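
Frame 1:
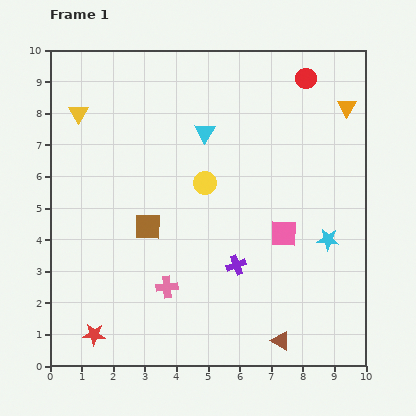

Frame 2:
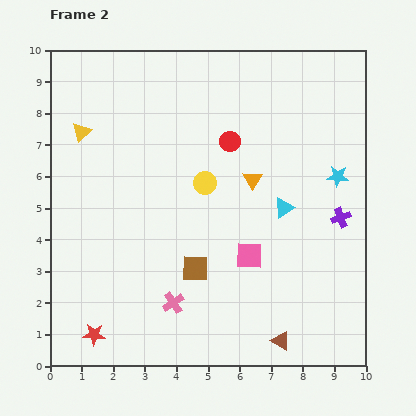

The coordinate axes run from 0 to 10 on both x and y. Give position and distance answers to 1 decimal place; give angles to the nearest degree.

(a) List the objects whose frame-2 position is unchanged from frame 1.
the brown triangle, the red star, the yellow circle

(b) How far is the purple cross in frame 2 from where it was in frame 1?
3.6

The purple cross moved from (5.9, 3.2) to (9.2, 4.7), a distance of √(3.3² + 1.5²) ≈ 3.6.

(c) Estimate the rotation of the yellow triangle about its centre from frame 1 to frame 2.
16° clockwise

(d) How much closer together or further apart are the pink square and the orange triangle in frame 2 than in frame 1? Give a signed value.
-2.1

Distance in frame 1: 4.5. Distance in frame 2: 2.4.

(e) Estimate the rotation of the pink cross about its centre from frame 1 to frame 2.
28° counter-clockwise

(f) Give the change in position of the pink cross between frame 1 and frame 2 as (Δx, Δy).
(0.2, -0.5)

The pink cross was at (3.7, 2.5) in frame 1 and (3.9, 2.0) in frame 2.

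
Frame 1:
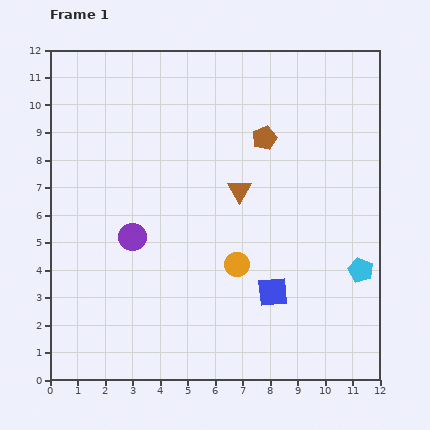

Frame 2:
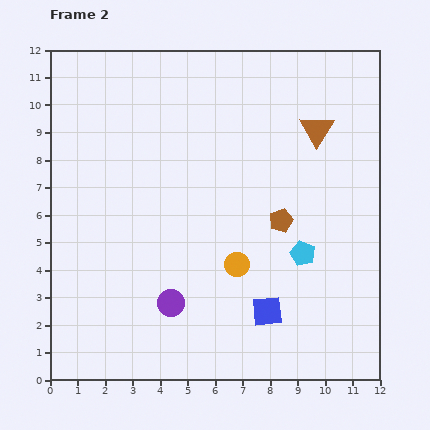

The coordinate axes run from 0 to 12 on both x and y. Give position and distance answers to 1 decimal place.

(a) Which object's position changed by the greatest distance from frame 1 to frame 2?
the brown triangle

(moved 3.6; next 3.1)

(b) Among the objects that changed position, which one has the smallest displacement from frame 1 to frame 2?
the blue square

(moved 0.7)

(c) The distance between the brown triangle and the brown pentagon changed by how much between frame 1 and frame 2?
+1.4

Distance in frame 1: 2.1. Distance in frame 2: 3.5.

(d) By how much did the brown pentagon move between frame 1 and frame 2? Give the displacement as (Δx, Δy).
(0.6, -3.0)

The brown pentagon was at (7.8, 8.8) in frame 1 and (8.4, 5.8) in frame 2.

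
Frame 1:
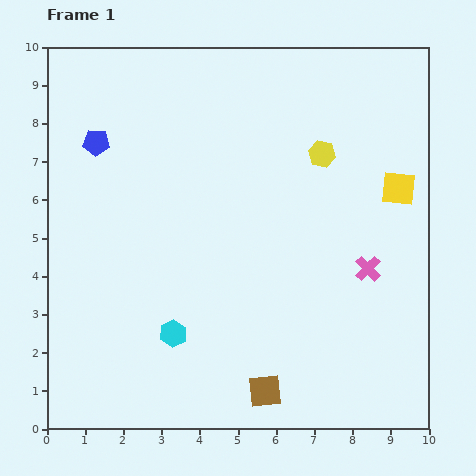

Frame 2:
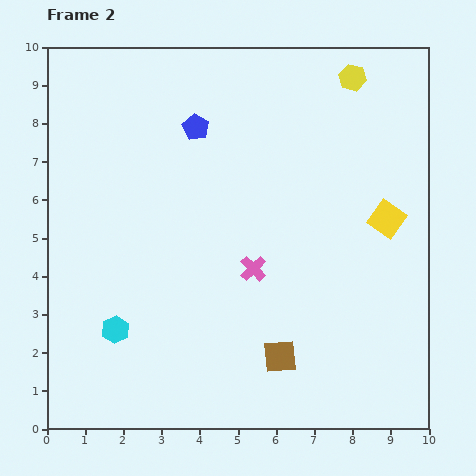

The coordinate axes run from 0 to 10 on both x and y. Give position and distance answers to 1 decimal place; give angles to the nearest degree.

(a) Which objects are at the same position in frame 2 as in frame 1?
none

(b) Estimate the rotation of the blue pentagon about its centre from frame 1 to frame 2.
26° clockwise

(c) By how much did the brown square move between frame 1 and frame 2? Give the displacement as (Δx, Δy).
(0.4, 0.9)

The brown square was at (5.7, 1.0) in frame 1 and (6.1, 1.9) in frame 2.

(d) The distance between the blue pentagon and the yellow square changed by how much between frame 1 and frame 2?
-2.5

Distance in frame 1: 8.0. Distance in frame 2: 5.5.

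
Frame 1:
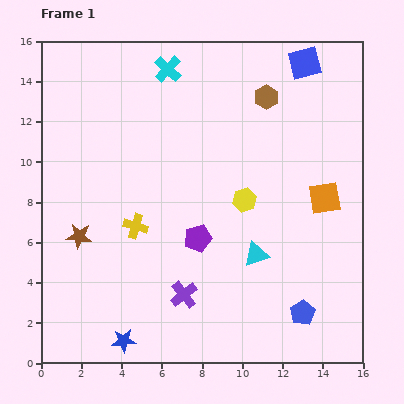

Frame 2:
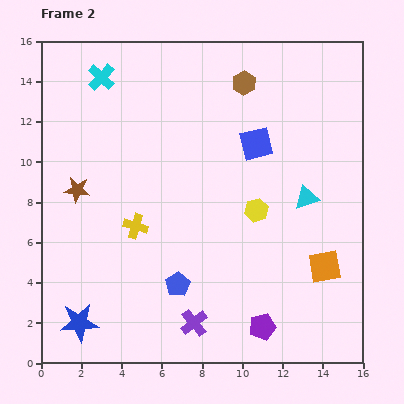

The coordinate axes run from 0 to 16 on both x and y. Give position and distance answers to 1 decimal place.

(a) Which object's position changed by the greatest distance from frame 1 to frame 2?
the blue pentagon

(moved 6.4; next 5.4)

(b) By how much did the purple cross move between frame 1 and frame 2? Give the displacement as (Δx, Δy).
(0.5, -1.4)

The purple cross was at (7.1, 3.4) in frame 1 and (7.6, 2.0) in frame 2.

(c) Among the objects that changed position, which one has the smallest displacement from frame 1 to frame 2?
the yellow hexagon

(moved 0.8)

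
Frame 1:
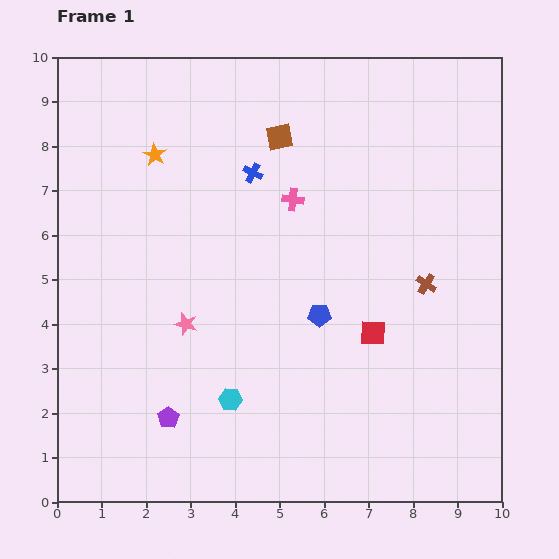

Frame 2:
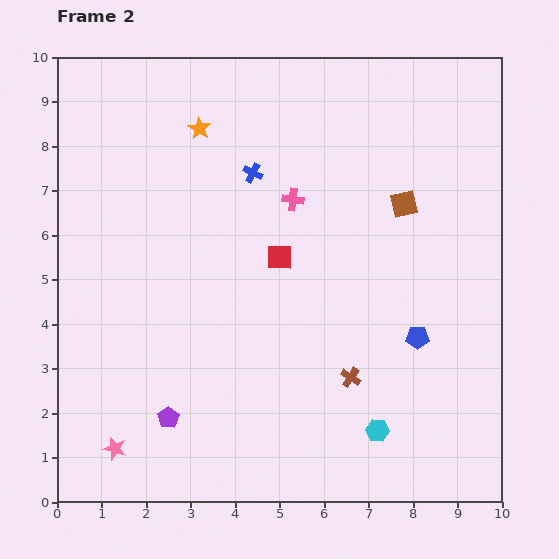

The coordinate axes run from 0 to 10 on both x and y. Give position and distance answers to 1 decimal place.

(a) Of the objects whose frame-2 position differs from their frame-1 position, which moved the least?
the orange star

(moved 1.2)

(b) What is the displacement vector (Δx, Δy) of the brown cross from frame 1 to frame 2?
(-1.7, -2.1)

The brown cross was at (8.3, 4.9) in frame 1 and (6.6, 2.8) in frame 2.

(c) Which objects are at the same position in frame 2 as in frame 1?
the blue cross, the purple pentagon, the pink cross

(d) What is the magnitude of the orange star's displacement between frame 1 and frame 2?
1.2

The orange star moved from (2.2, 7.8) to (3.2, 8.4), a distance of √(1.0² + 0.6²) ≈ 1.2.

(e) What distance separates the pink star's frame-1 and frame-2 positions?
3.2

The pink star moved from (2.9, 4.0) to (1.3, 1.2), a distance of √(1.6² + 2.8²) ≈ 3.2.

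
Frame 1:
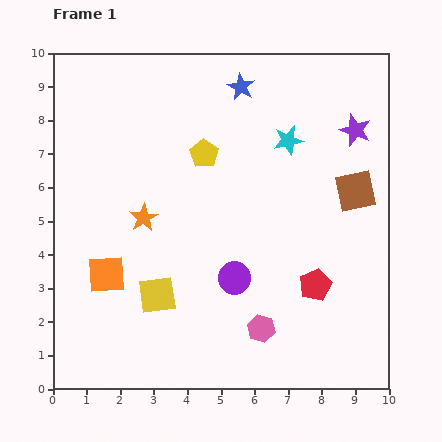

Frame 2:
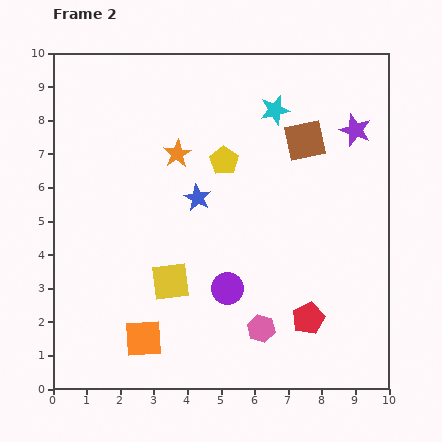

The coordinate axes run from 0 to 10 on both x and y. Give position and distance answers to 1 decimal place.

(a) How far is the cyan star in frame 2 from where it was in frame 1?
1.0

The cyan star moved from (7.0, 7.4) to (6.6, 8.3), a distance of √(0.4² + 0.9²) ≈ 1.0.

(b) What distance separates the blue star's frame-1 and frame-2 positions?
3.5

The blue star moved from (5.6, 9.0) to (4.3, 5.7), a distance of √(1.3² + 3.3²) ≈ 3.5.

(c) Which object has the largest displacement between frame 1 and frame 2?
the blue star

(moved 3.5; next 2.2)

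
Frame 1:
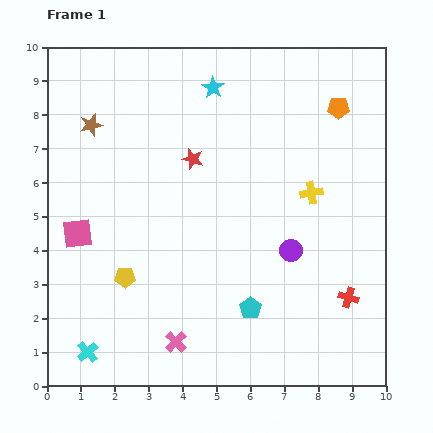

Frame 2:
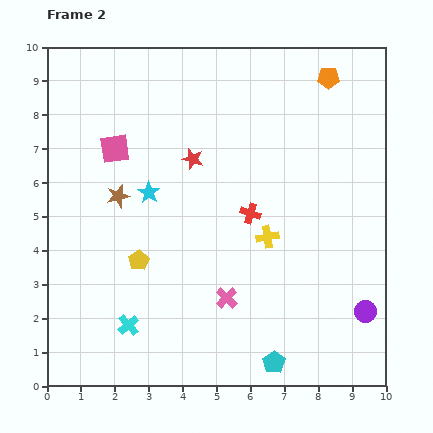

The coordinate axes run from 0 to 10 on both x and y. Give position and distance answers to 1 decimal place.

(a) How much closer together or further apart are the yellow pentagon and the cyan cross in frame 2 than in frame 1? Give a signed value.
-0.6

Distance in frame 1: 2.5. Distance in frame 2: 1.9.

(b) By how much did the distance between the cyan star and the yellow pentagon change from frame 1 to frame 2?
-4.2

Distance in frame 1: 6.2. Distance in frame 2: 2.0.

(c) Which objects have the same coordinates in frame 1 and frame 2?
the red star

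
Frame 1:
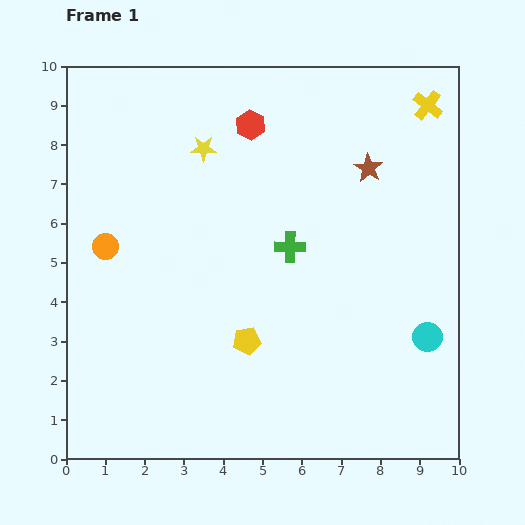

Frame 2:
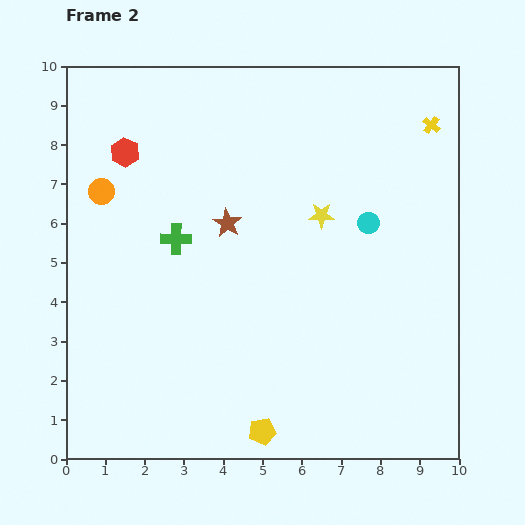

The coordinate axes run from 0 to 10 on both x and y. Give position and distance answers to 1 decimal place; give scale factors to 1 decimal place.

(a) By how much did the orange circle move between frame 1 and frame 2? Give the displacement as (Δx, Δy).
(-0.1, 1.4)

The orange circle was at (1.0, 5.4) in frame 1 and (0.9, 6.8) in frame 2.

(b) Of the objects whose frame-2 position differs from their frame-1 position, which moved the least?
the yellow cross

(moved 0.5)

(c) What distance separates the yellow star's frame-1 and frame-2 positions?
3.4

The yellow star moved from (3.5, 7.9) to (6.5, 6.2), a distance of √(3.0² + 1.7²) ≈ 3.4.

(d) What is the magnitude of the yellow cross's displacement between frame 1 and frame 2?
0.5

The yellow cross moved from (9.2, 9.0) to (9.3, 8.5), a distance of √(0.1² + 0.5²) ≈ 0.5.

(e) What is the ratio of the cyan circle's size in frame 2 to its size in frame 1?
0.7×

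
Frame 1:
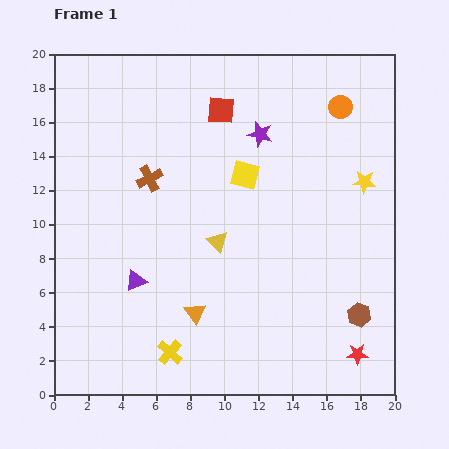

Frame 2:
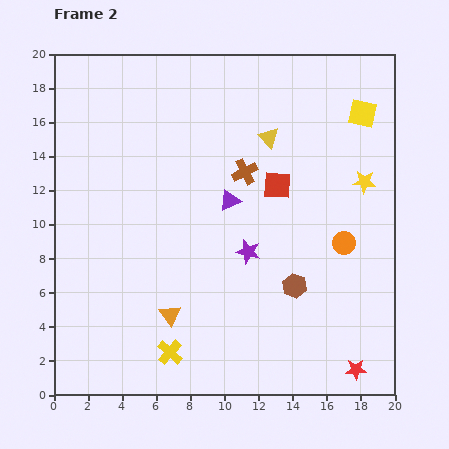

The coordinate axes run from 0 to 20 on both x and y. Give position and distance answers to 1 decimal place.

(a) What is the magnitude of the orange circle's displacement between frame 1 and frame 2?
8.0

The orange circle moved from (16.8, 16.9) to (17.0, 8.9), a distance of √(0.2² + 8.0²) ≈ 8.0.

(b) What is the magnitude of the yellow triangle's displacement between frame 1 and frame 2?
6.8

The yellow triangle moved from (9.6, 9.0) to (12.6, 15.1), a distance of √(3.0² + 6.1²) ≈ 6.8.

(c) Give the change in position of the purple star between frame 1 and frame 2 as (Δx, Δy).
(-0.7, -6.9)

The purple star was at (12.1, 15.3) in frame 1 and (11.4, 8.4) in frame 2.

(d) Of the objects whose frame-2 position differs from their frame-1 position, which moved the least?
the red star

(moved 0.9)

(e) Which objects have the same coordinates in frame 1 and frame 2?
the yellow star, the yellow cross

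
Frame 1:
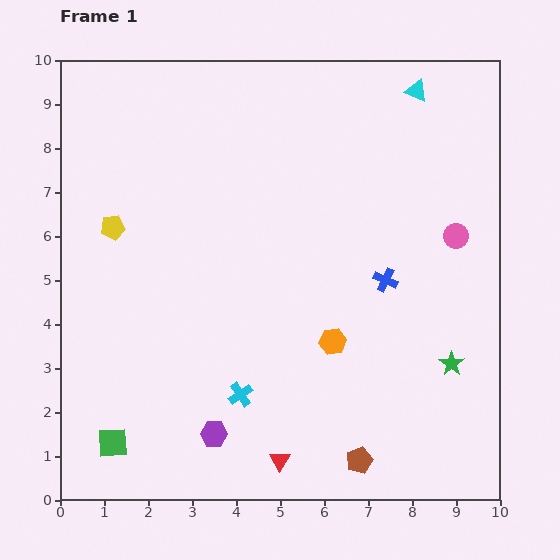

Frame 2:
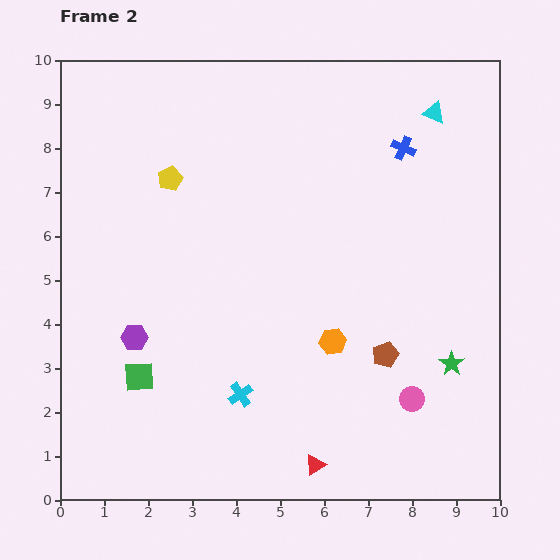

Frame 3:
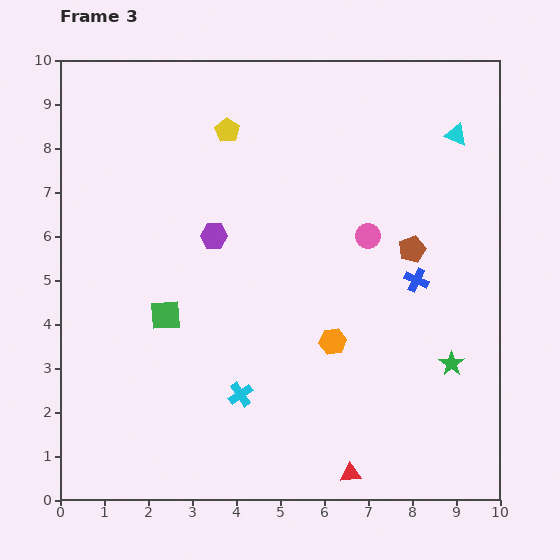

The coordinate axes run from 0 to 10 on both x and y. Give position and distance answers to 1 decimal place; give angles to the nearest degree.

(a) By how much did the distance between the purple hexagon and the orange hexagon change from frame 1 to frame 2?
+1.1

Distance in frame 1: 3.4. Distance in frame 2: 4.5.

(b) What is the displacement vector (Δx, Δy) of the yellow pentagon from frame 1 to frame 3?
(2.6, 2.2)

The yellow pentagon was at (1.2, 6.2) in frame 1 and (3.8, 8.4) in frame 3.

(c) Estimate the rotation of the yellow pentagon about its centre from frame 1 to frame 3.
31° counter-clockwise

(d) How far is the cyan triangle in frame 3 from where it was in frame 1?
1.3

The cyan triangle moved from (8.1, 9.3) to (9.0, 8.3), a distance of √(0.9² + 1.0²) ≈ 1.3.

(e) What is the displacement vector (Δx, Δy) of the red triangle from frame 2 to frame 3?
(0.8, -0.2)

The red triangle was at (5.8, 0.8) in frame 2 and (6.6, 0.6) in frame 3.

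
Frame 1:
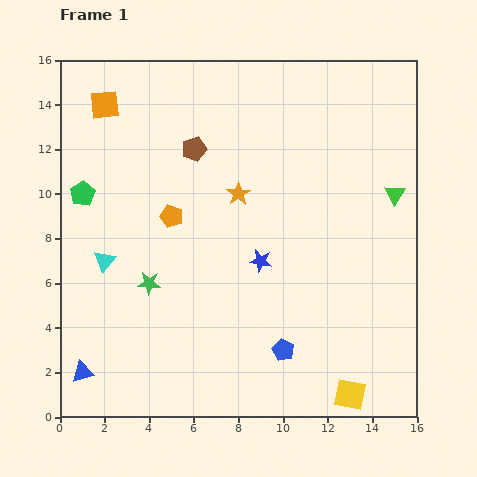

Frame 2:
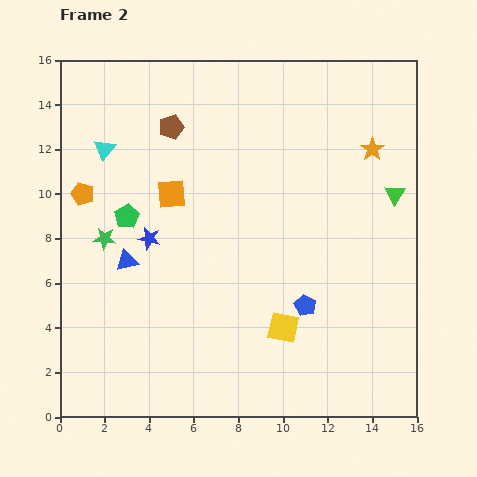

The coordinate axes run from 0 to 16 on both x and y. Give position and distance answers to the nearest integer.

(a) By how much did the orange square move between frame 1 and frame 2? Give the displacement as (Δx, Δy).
(3, -4)

The orange square was at (2, 14) in frame 1 and (5, 10) in frame 2.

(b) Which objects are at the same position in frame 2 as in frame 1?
the green triangle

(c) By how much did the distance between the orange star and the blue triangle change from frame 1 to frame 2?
+1

Distance in frame 1: 11. Distance in frame 2: 12.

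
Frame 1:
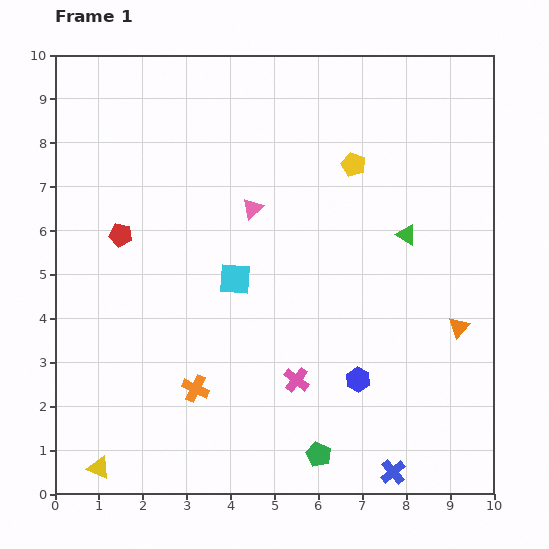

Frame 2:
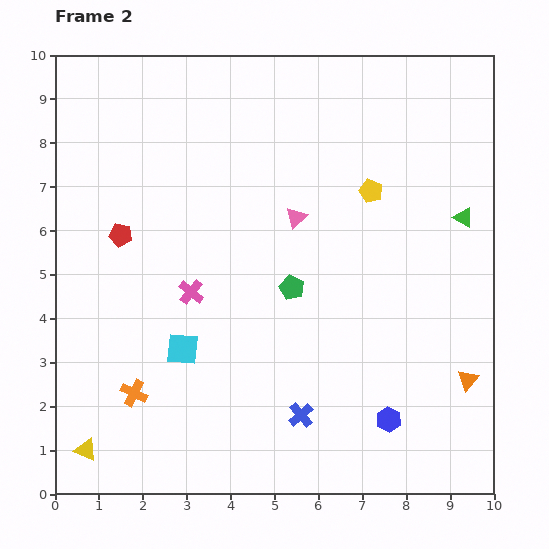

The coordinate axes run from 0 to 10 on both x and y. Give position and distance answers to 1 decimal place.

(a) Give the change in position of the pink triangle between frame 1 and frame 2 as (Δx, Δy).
(1.0, -0.2)

The pink triangle was at (4.5, 6.5) in frame 1 and (5.5, 6.3) in frame 2.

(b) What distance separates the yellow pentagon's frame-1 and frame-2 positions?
0.7

The yellow pentagon moved from (6.8, 7.5) to (7.2, 6.9), a distance of √(0.4² + 0.6²) ≈ 0.7.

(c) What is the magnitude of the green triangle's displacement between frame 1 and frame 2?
1.4

The green triangle moved from (8.0, 5.9) to (9.3, 6.3), a distance of √(1.3² + 0.4²) ≈ 1.4.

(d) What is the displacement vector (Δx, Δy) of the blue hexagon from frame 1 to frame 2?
(0.7, -0.9)

The blue hexagon was at (6.9, 2.6) in frame 1 and (7.6, 1.7) in frame 2.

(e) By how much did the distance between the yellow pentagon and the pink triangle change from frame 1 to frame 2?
-0.7

Distance in frame 1: 2.5. Distance in frame 2: 1.8.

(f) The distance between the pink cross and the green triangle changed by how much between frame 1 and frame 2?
+2.3

Distance in frame 1: 4.1. Distance in frame 2: 6.4.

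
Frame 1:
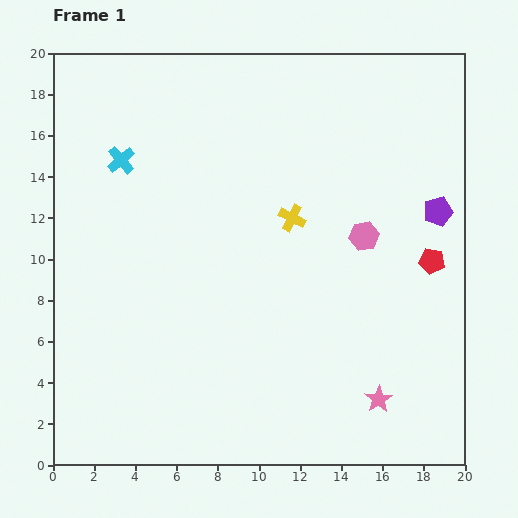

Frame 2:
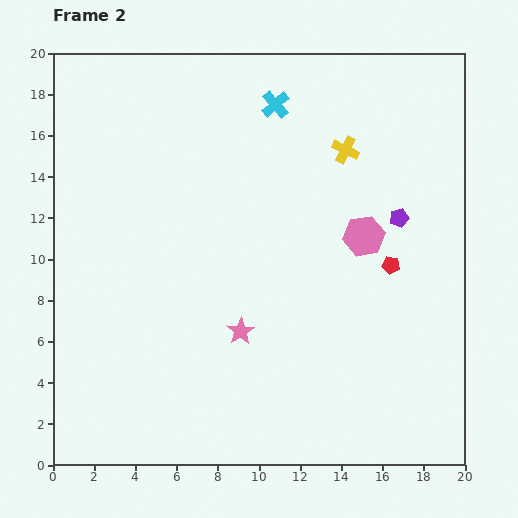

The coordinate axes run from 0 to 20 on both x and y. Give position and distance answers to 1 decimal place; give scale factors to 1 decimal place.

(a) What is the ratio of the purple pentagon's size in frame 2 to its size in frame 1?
0.7×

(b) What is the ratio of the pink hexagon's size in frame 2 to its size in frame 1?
1.4×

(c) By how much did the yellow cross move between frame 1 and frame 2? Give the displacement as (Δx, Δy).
(2.6, 3.3)

The yellow cross was at (11.6, 12.0) in frame 1 and (14.2, 15.3) in frame 2.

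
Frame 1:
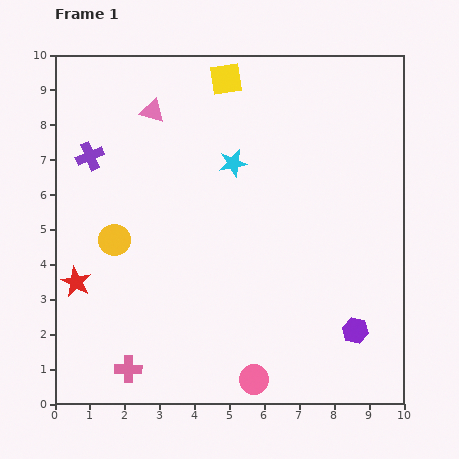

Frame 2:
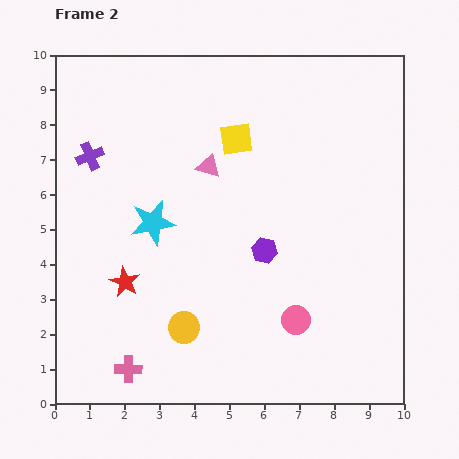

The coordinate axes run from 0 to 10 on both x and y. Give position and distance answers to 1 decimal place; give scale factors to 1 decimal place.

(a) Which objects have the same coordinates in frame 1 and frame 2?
the pink cross, the purple cross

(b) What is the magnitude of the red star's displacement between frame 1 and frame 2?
1.4

The red star moved from (0.6, 3.5) to (2.0, 3.5), a distance of √(1.4² + 0.0²) ≈ 1.4.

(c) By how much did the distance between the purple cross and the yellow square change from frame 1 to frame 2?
-0.3

Distance in frame 1: 4.5. Distance in frame 2: 4.2.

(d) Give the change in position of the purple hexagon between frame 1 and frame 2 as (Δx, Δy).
(-2.6, 2.3)

The purple hexagon was at (8.6, 2.1) in frame 1 and (6.0, 4.4) in frame 2.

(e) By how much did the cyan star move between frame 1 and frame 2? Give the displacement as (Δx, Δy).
(-2.3, -1.7)

The cyan star was at (5.1, 6.9) in frame 1 and (2.8, 5.2) in frame 2.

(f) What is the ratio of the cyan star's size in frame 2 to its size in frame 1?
1.6×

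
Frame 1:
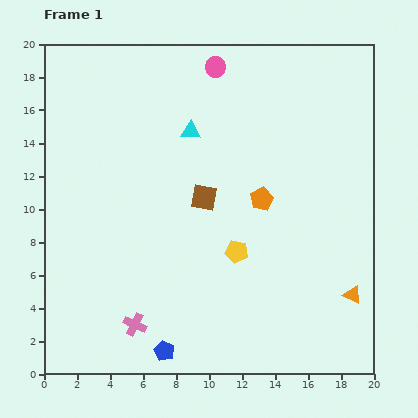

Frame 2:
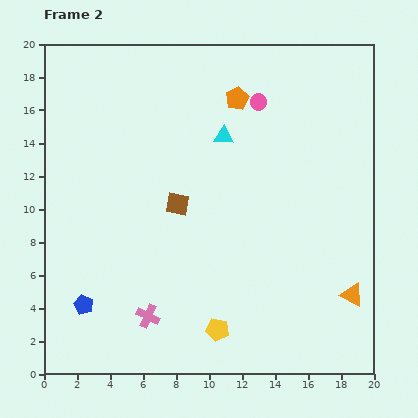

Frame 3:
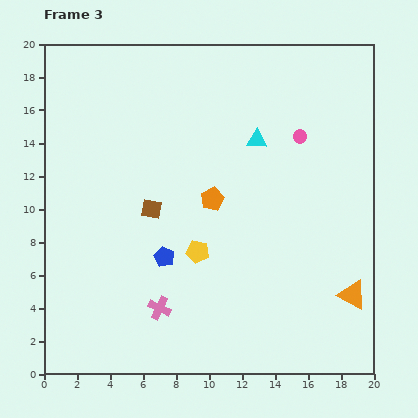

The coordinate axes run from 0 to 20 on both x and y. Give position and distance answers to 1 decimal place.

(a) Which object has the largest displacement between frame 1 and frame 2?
the orange pentagon

(moved 6.3; next 5.6)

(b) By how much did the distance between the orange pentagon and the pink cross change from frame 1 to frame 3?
-3.5

Distance in frame 1: 10.8. Distance in frame 3: 7.3.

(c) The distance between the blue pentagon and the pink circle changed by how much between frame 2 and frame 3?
-5.2

Distance in frame 2: 16.2. Distance in frame 3: 11.0.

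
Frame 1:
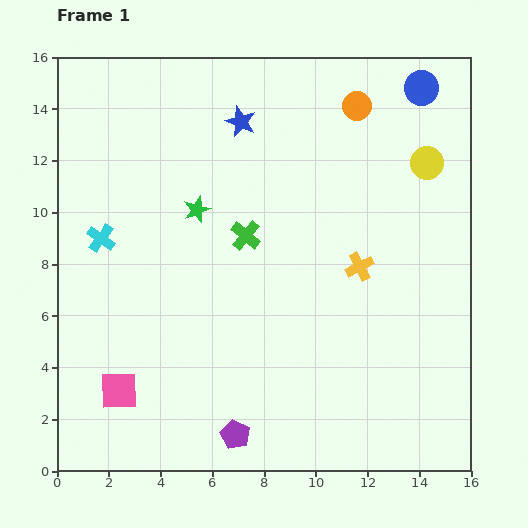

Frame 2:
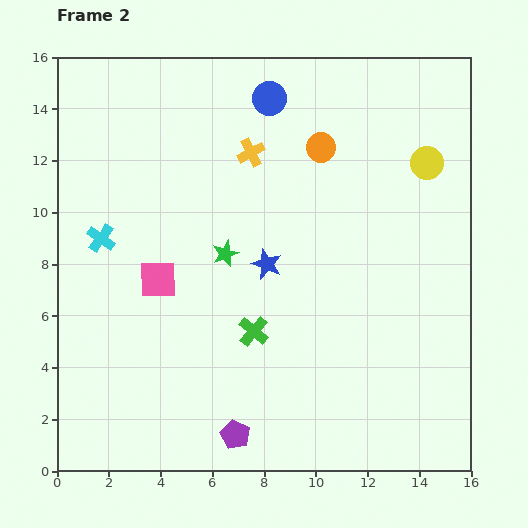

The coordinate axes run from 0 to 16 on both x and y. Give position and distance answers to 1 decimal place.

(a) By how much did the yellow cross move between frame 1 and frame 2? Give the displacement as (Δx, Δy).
(-4.2, 4.4)

The yellow cross was at (11.7, 7.9) in frame 1 and (7.5, 12.3) in frame 2.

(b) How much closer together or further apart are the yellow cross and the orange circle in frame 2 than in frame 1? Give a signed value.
-3.5

Distance in frame 1: 6.2. Distance in frame 2: 2.7.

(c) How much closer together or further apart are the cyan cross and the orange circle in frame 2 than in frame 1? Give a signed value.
-1.9

Distance in frame 1: 11.1. Distance in frame 2: 9.2.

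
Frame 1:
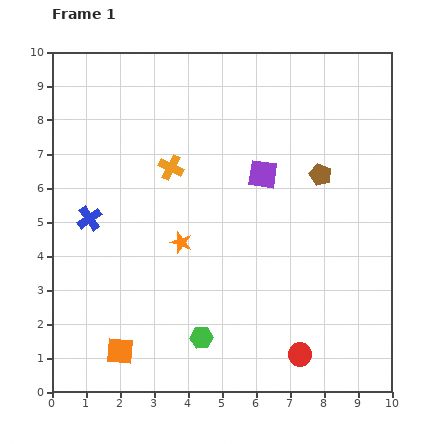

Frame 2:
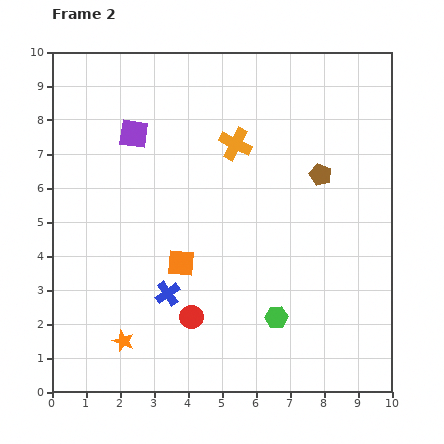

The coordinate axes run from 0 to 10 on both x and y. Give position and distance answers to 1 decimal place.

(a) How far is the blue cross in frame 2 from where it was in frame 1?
3.2

The blue cross moved from (1.1, 5.1) to (3.4, 2.9), a distance of √(2.3² + 2.2²) ≈ 3.2.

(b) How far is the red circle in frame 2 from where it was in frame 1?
3.4

The red circle moved from (7.3, 1.1) to (4.1, 2.2), a distance of √(3.2² + 1.1²) ≈ 3.4.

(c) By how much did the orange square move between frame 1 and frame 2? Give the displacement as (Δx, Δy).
(1.8, 2.6)

The orange square was at (2.0, 1.2) in frame 1 and (3.8, 3.8) in frame 2.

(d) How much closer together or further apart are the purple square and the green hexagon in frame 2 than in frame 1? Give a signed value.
+1.7

Distance in frame 1: 5.1. Distance in frame 2: 6.8.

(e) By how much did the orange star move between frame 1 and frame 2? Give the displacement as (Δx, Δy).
(-1.7, -2.9)

The orange star was at (3.8, 4.4) in frame 1 and (2.1, 1.5) in frame 2.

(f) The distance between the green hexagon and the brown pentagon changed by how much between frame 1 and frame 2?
-1.5

Distance in frame 1: 5.9. Distance in frame 2: 4.4.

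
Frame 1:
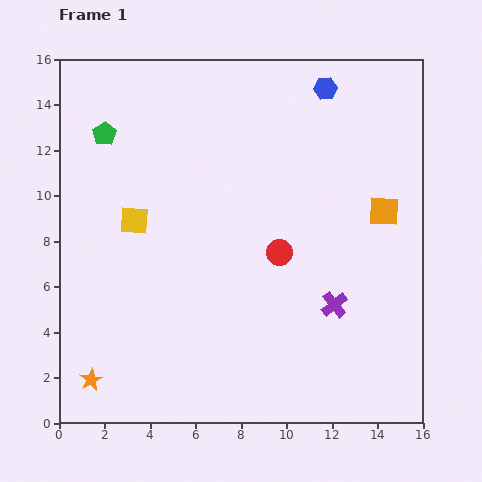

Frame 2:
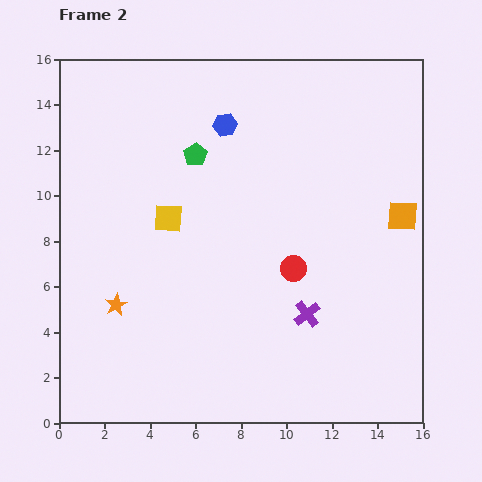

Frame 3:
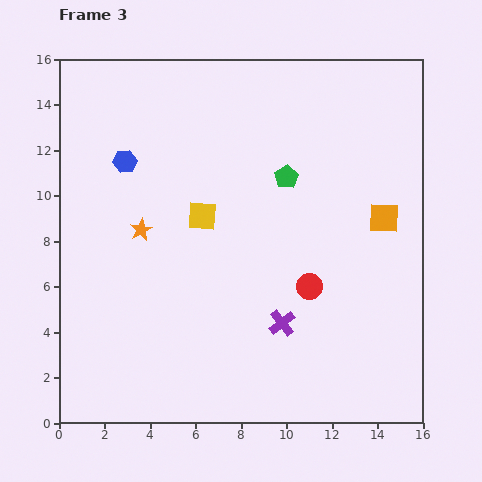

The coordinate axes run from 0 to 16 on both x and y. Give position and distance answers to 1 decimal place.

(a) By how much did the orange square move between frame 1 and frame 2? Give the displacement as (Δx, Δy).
(0.8, -0.2)

The orange square was at (14.3, 9.3) in frame 1 and (15.1, 9.1) in frame 2.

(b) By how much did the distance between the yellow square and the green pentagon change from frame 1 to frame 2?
-1.0

Distance in frame 1: 4.0. Distance in frame 2: 3.0.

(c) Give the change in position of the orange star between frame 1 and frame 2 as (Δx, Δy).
(1.1, 3.3)

The orange star was at (1.4, 1.9) in frame 1 and (2.5, 5.2) in frame 2.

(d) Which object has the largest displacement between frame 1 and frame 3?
the blue hexagon

(moved 9.4; next 8.2)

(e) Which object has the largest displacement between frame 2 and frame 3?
the blue hexagon

(moved 4.7; next 4.1)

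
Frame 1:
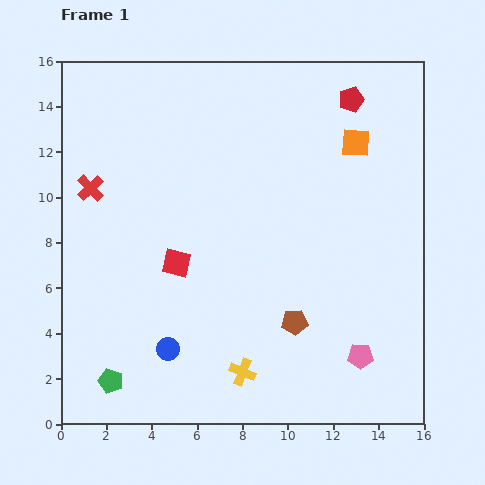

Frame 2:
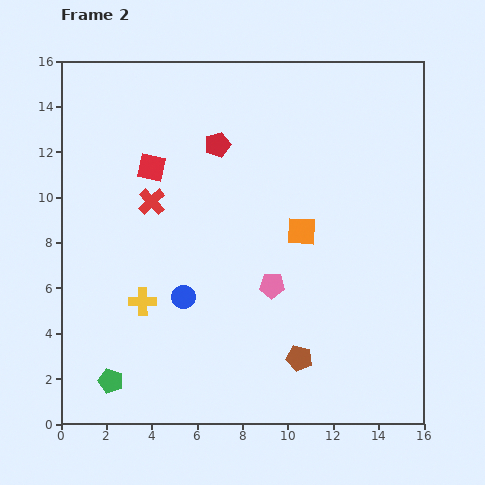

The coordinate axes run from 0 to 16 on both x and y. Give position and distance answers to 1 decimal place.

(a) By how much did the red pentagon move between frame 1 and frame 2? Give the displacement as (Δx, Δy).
(-5.9, -2.0)

The red pentagon was at (12.8, 14.3) in frame 1 and (6.9, 12.3) in frame 2.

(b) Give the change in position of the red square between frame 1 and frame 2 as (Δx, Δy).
(-1.1, 4.2)

The red square was at (5.1, 7.1) in frame 1 and (4.0, 11.3) in frame 2.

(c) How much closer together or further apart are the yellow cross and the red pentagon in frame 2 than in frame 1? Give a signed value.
-5.3

Distance in frame 1: 12.9. Distance in frame 2: 7.6.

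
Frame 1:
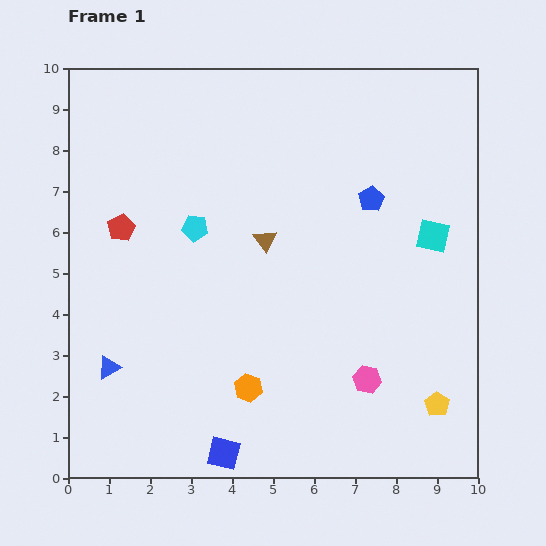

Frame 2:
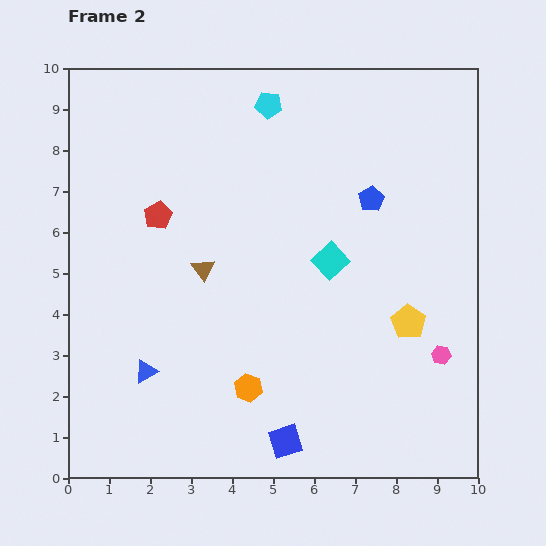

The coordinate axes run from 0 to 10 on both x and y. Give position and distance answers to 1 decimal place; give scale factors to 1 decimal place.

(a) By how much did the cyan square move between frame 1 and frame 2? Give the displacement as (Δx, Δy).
(-2.5, -0.6)

The cyan square was at (8.9, 5.9) in frame 1 and (6.4, 5.3) in frame 2.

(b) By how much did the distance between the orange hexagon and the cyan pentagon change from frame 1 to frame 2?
+2.8

Distance in frame 1: 4.1. Distance in frame 2: 6.9.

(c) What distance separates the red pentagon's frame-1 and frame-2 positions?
0.9

The red pentagon moved from (1.3, 6.1) to (2.2, 6.4), a distance of √(0.9² + 0.3²) ≈ 0.9.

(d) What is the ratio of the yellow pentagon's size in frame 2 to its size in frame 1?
1.4×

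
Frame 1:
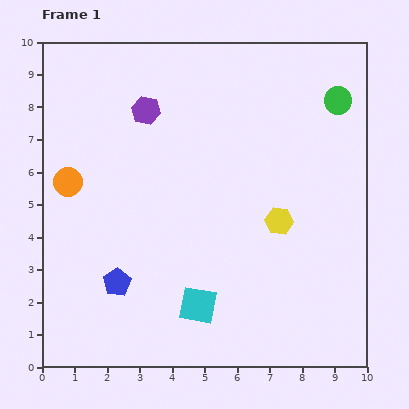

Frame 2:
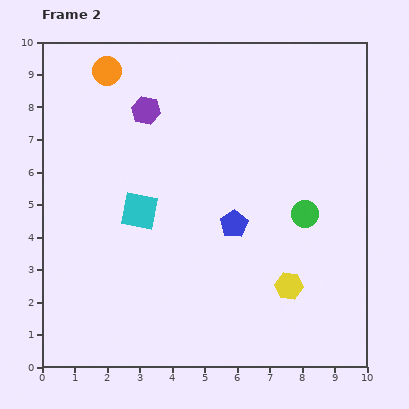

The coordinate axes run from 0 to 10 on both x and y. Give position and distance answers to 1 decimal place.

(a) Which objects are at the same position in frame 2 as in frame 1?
the purple hexagon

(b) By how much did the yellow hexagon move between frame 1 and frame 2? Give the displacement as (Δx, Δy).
(0.3, -2.0)

The yellow hexagon was at (7.3, 4.5) in frame 1 and (7.6, 2.5) in frame 2.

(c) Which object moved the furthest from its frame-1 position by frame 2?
the blue pentagon

(moved 4.0; next 3.6)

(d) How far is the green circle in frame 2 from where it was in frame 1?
3.6

The green circle moved from (9.1, 8.2) to (8.1, 4.7), a distance of √(1.0² + 3.5²) ≈ 3.6.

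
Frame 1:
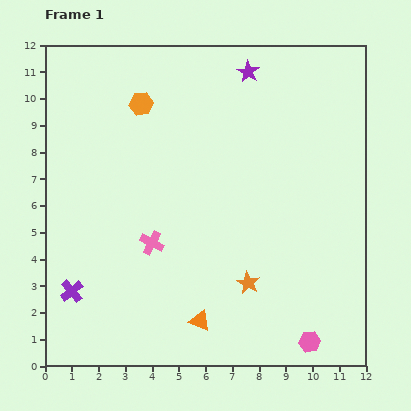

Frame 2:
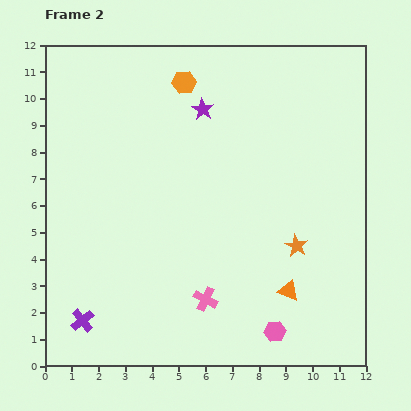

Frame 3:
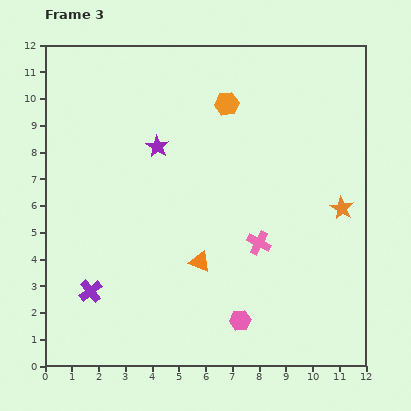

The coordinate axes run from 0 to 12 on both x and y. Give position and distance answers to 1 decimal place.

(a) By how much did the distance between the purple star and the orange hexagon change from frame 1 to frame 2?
-3.0

Distance in frame 1: 4.2. Distance in frame 2: 1.2.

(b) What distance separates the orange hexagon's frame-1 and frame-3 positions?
3.2

The orange hexagon moved from (3.6, 9.8) to (6.8, 9.8), a distance of √(3.2² + 0.0²) ≈ 3.2.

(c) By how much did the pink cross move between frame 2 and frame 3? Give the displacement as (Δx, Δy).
(2.0, 2.1)

The pink cross was at (6.0, 2.5) in frame 2 and (8.0, 4.6) in frame 3.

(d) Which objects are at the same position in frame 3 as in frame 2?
none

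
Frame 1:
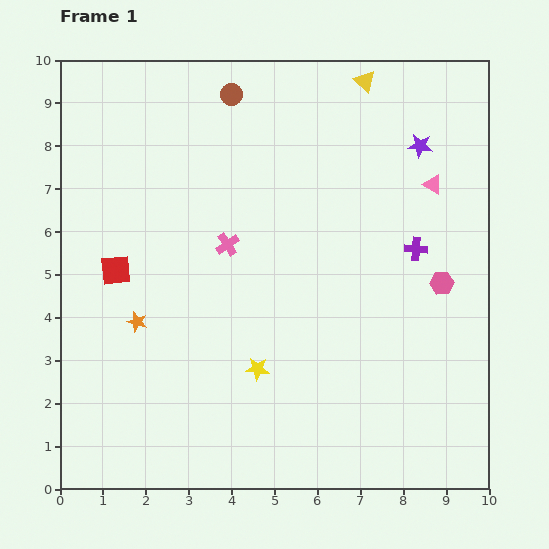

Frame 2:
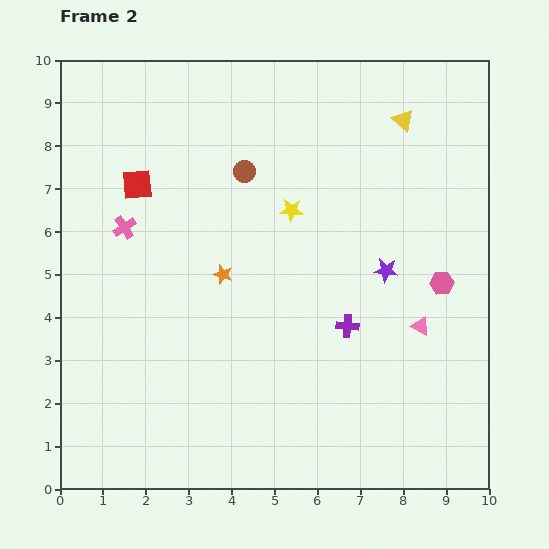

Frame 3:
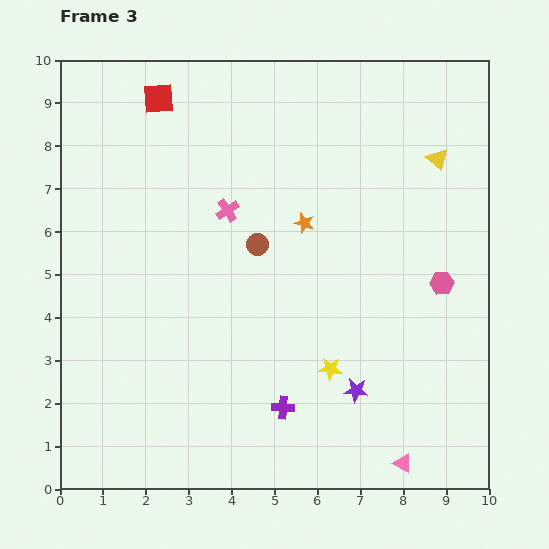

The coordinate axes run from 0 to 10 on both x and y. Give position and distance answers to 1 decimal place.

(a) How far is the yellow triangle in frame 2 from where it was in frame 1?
1.3

The yellow triangle moved from (7.1, 9.5) to (8.0, 8.6), a distance of √(0.9² + 0.9²) ≈ 1.3.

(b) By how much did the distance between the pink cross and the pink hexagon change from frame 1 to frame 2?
+2.4

Distance in frame 1: 5.1. Distance in frame 2: 7.5.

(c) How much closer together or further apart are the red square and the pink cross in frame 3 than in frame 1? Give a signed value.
+0.4

Distance in frame 1: 2.7. Distance in frame 3: 3.1.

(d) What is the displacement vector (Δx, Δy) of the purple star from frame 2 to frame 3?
(-0.7, -2.8)

The purple star was at (7.6, 5.1) in frame 2 and (6.9, 2.3) in frame 3.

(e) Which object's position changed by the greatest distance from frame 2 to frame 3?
the yellow star

(moved 3.8; next 3.2)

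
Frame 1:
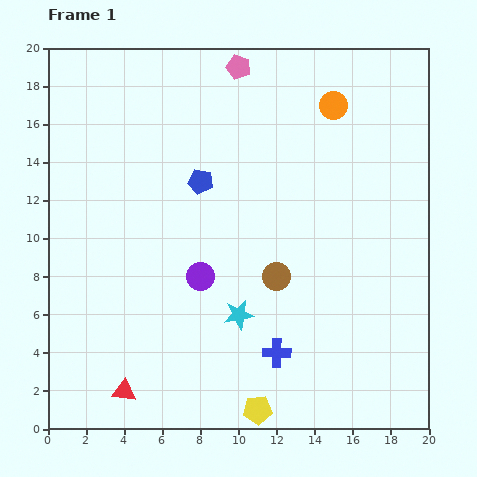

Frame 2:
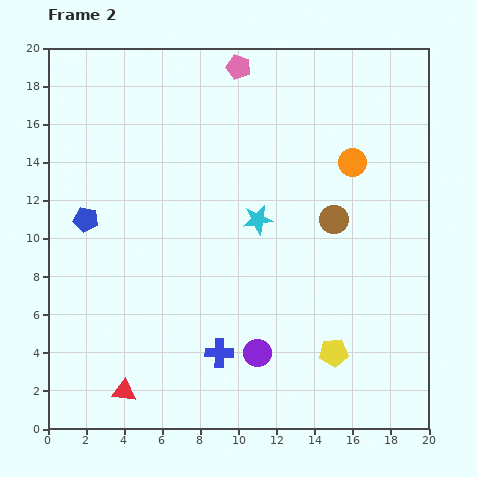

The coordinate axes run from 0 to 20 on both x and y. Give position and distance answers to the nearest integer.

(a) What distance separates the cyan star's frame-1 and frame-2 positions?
5

The cyan star moved from (10, 6) to (11, 11), a distance of √(1² + 5²) ≈ 5.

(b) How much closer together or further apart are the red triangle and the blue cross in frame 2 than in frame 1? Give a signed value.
-3

Distance in frame 1: 8. Distance in frame 2: 5.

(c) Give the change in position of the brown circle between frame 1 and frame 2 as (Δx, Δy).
(3, 3)

The brown circle was at (12, 8) in frame 1 and (15, 11) in frame 2.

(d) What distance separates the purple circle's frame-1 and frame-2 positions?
5

The purple circle moved from (8, 8) to (11, 4), a distance of √(3² + 4²) ≈ 5.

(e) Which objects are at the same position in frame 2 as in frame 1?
the pink pentagon, the red triangle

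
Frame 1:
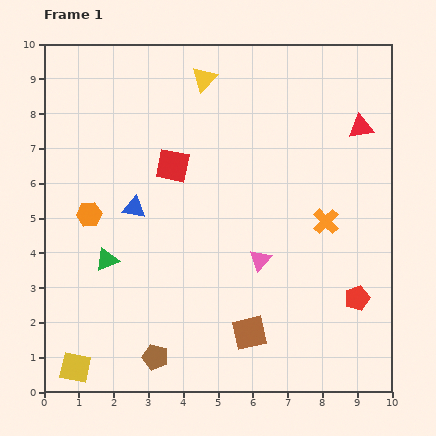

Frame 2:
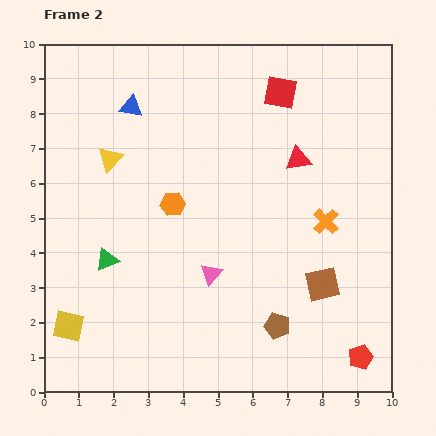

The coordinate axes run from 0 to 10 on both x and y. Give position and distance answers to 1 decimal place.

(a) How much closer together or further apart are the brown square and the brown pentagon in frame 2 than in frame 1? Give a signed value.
-1.0

Distance in frame 1: 2.8. Distance in frame 2: 1.8.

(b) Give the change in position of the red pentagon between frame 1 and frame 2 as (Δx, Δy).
(0.1, -1.7)

The red pentagon was at (9.0, 2.7) in frame 1 and (9.1, 1.0) in frame 2.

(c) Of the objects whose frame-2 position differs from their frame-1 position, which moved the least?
the yellow square

(moved 1.2)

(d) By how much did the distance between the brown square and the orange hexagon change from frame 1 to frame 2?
-0.8

Distance in frame 1: 5.7. Distance in frame 2: 4.9.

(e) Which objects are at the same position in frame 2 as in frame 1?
the orange cross, the green triangle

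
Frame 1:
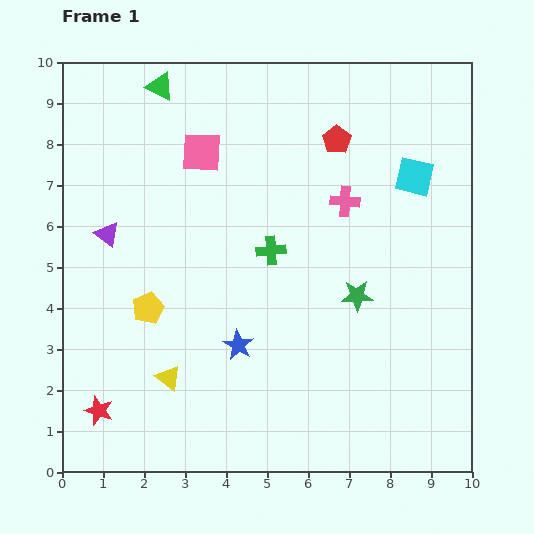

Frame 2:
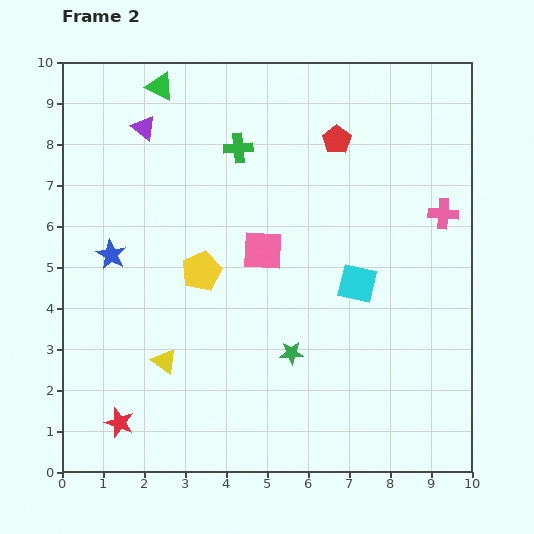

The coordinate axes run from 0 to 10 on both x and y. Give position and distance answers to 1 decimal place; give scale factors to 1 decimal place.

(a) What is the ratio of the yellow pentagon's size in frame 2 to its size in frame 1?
1.3×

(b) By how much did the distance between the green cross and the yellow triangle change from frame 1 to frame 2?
+1.5

Distance in frame 1: 4.0. Distance in frame 2: 5.5.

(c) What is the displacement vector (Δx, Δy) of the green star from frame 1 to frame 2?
(-1.6, -1.4)

The green star was at (7.2, 4.3) in frame 1 and (5.6, 2.9) in frame 2.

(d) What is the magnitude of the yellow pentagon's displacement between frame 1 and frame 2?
1.6

The yellow pentagon moved from (2.1, 4.0) to (3.4, 4.9), a distance of √(1.3² + 0.9²) ≈ 1.6.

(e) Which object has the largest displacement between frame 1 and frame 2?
the blue star

(moved 3.8; next 3.0)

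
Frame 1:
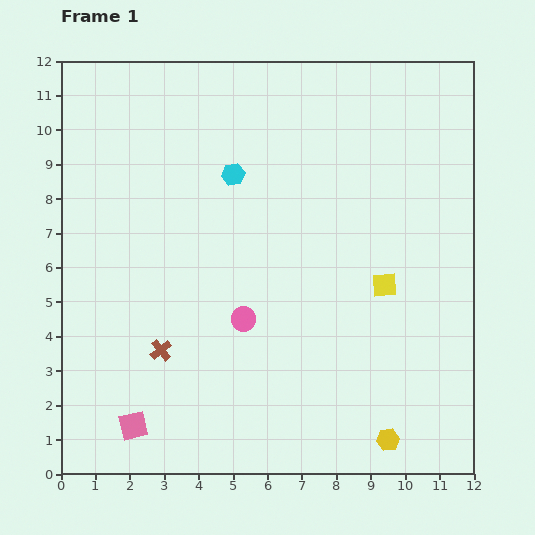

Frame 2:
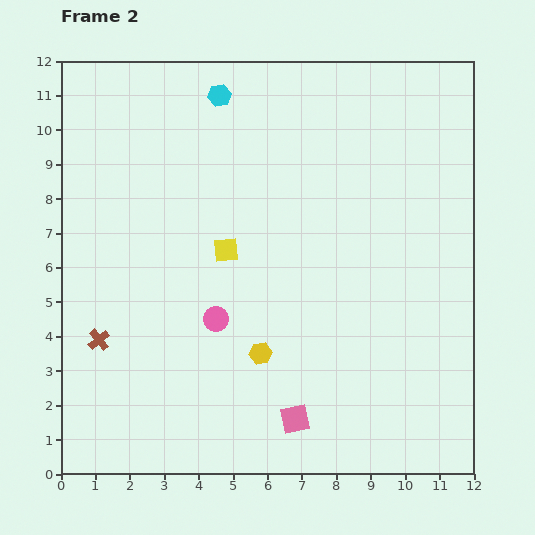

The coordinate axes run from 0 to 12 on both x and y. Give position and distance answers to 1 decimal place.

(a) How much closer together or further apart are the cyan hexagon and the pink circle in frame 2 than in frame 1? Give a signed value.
+2.3

Distance in frame 1: 4.2. Distance in frame 2: 6.5.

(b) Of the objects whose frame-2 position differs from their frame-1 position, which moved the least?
the pink circle

(moved 0.8)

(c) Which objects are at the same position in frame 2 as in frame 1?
none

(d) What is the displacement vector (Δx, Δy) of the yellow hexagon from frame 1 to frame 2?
(-3.7, 2.5)

The yellow hexagon was at (9.5, 1.0) in frame 1 and (5.8, 3.5) in frame 2.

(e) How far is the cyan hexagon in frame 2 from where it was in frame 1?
2.3

The cyan hexagon moved from (5.0, 8.7) to (4.6, 11.0), a distance of √(0.4² + 2.3²) ≈ 2.3.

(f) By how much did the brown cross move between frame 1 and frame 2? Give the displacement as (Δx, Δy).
(-1.8, 0.3)

The brown cross was at (2.9, 3.6) in frame 1 and (1.1, 3.9) in frame 2.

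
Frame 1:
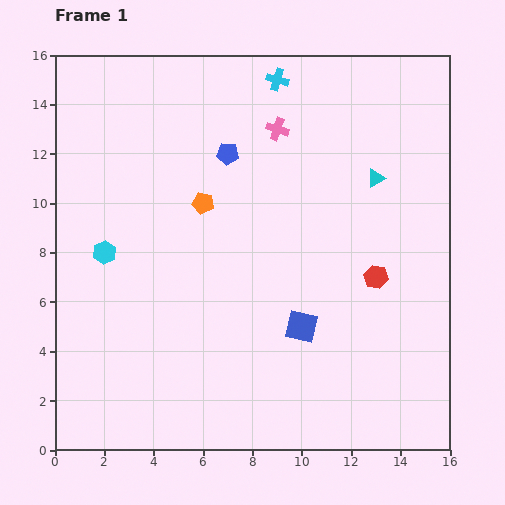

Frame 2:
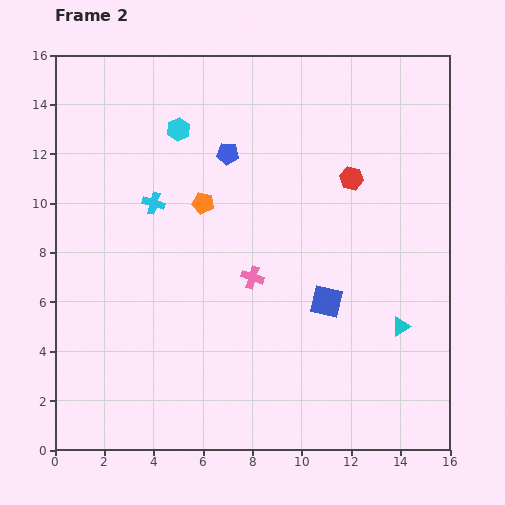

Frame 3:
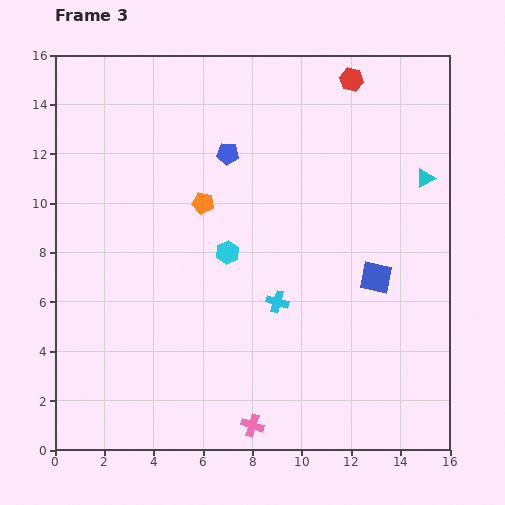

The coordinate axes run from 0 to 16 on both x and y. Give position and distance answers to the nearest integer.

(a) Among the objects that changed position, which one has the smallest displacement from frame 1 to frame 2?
the blue square

(moved 1)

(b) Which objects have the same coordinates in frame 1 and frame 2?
the blue pentagon, the orange pentagon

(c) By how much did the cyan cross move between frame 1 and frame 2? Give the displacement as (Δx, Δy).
(-5, -5)

The cyan cross was at (9, 15) in frame 1 and (4, 10) in frame 2.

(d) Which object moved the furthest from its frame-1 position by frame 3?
the pink cross

(moved 12; next 9)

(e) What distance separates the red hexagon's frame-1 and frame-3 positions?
8

The red hexagon moved from (13, 7) to (12, 15), a distance of √(1² + 8²) ≈ 8.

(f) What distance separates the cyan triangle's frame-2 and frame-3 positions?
6

The cyan triangle moved from (14, 5) to (15, 11), a distance of √(1² + 6²) ≈ 6.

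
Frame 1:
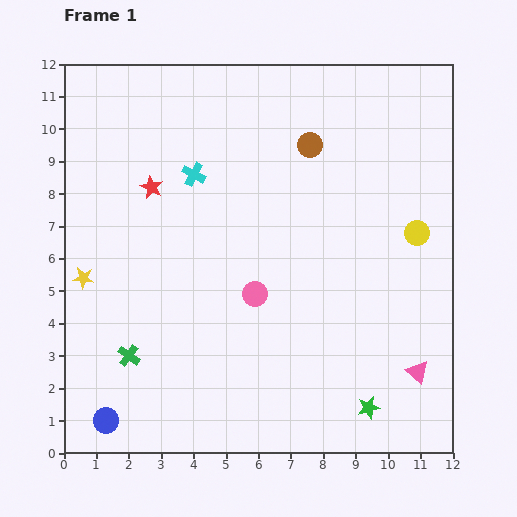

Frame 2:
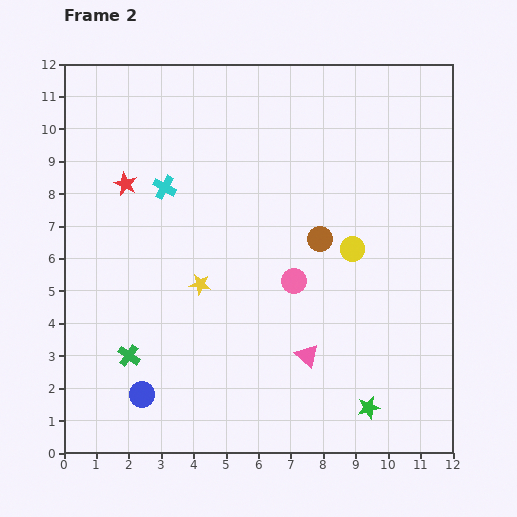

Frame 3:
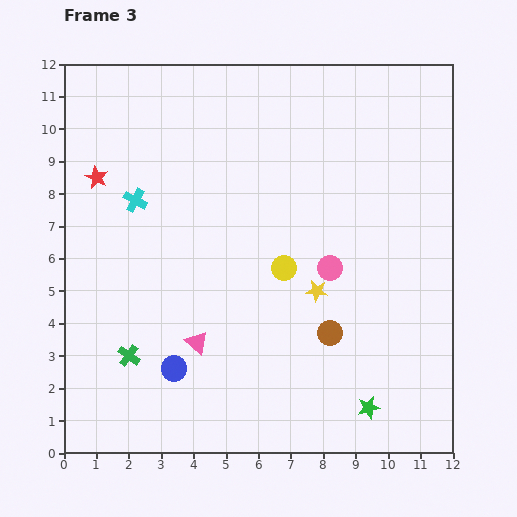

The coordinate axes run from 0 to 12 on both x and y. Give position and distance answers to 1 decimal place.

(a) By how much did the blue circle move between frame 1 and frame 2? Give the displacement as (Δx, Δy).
(1.1, 0.8)

The blue circle was at (1.3, 1.0) in frame 1 and (2.4, 1.8) in frame 2.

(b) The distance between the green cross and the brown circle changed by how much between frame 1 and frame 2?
-1.7

Distance in frame 1: 8.6. Distance in frame 2: 6.9.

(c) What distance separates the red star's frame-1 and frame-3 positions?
1.7

The red star moved from (2.7, 8.2) to (1.0, 8.5), a distance of √(1.7² + 0.3²) ≈ 1.7.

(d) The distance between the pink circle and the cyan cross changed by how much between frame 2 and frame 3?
+1.5

Distance in frame 2: 4.9. Distance in frame 3: 6.4.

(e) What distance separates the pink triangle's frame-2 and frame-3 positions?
3.4

The pink triangle moved from (7.5, 3.0) to (4.1, 3.4), a distance of √(3.4² + 0.4²) ≈ 3.4.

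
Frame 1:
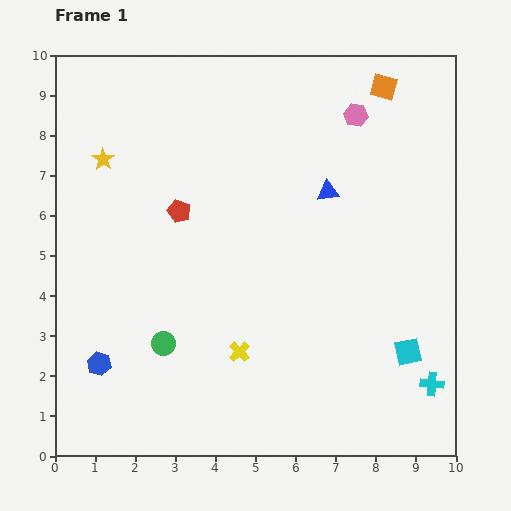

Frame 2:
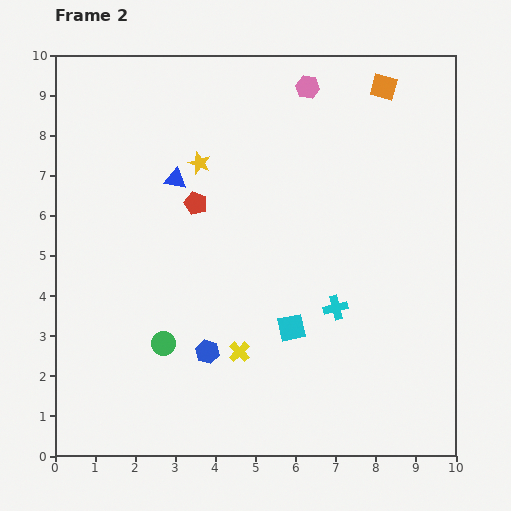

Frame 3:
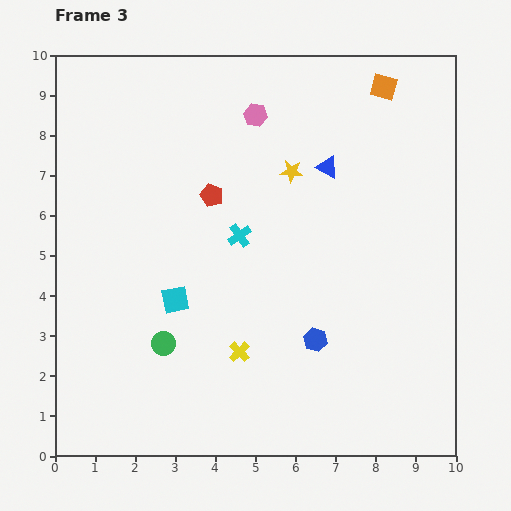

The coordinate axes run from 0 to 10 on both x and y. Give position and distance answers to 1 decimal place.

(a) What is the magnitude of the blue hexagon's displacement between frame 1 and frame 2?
2.7

The blue hexagon moved from (1.1, 2.3) to (3.8, 2.6), a distance of √(2.7² + 0.3²) ≈ 2.7.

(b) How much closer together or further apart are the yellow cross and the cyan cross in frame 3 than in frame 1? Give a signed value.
-2.0

Distance in frame 1: 4.9. Distance in frame 3: 2.9.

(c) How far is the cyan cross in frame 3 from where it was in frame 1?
6.1

The cyan cross moved from (9.4, 1.8) to (4.6, 5.5), a distance of √(4.8² + 3.7²) ≈ 6.1.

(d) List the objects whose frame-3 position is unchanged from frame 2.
the orange square, the yellow cross, the green circle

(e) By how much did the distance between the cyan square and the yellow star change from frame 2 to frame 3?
-0.4

Distance in frame 2: 4.7. Distance in frame 3: 4.3.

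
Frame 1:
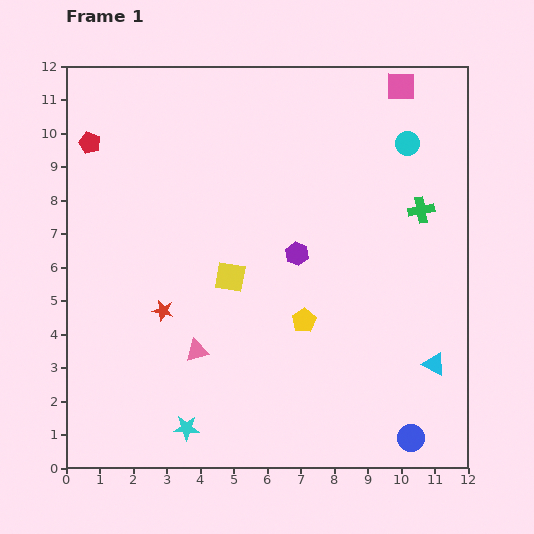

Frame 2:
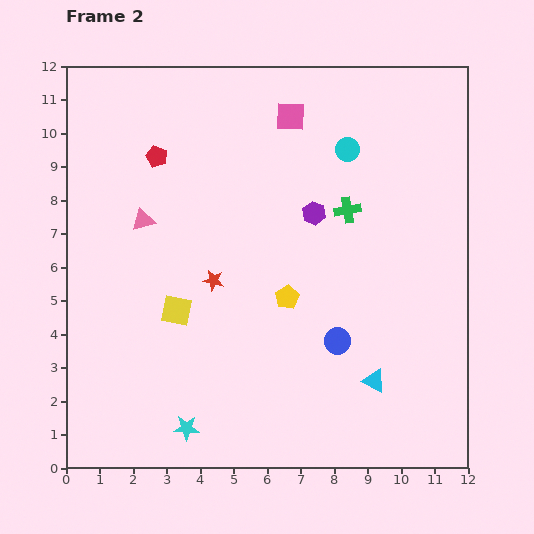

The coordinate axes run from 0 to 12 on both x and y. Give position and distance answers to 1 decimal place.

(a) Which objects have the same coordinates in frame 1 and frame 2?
the cyan star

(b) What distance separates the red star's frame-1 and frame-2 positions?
1.7

The red star moved from (2.9, 4.7) to (4.4, 5.6), a distance of √(1.5² + 0.9²) ≈ 1.7.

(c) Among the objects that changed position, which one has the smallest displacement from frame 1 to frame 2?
the yellow pentagon

(moved 0.9)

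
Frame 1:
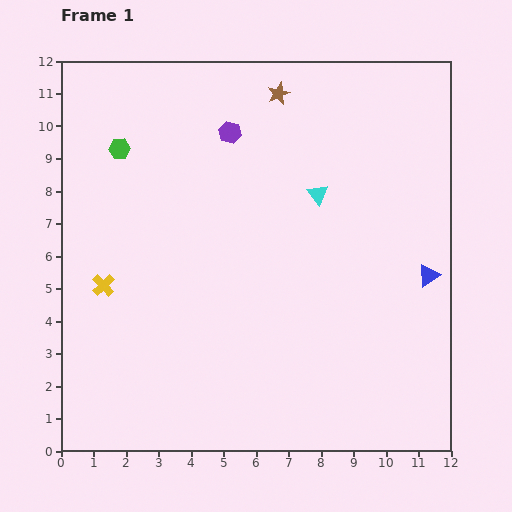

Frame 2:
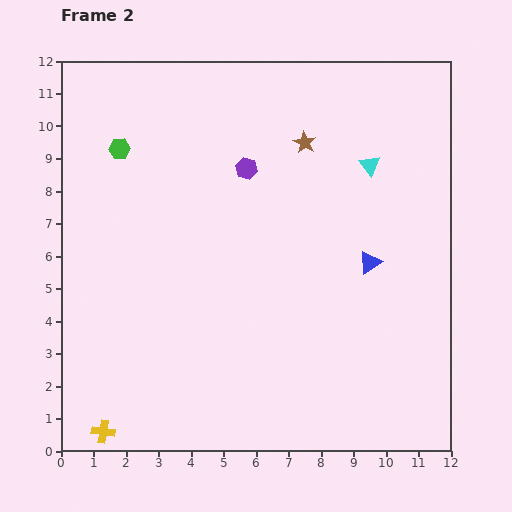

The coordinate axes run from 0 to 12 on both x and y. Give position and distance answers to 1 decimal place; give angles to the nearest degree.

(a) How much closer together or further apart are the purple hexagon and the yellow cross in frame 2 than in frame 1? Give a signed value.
+3.1

Distance in frame 1: 6.1. Distance in frame 2: 9.2.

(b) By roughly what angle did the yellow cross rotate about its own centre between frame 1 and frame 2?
38° counter-clockwise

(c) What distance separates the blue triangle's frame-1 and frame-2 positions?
1.8

The blue triangle moved from (11.3, 5.4) to (9.5, 5.8), a distance of √(1.8² + 0.4²) ≈ 1.8.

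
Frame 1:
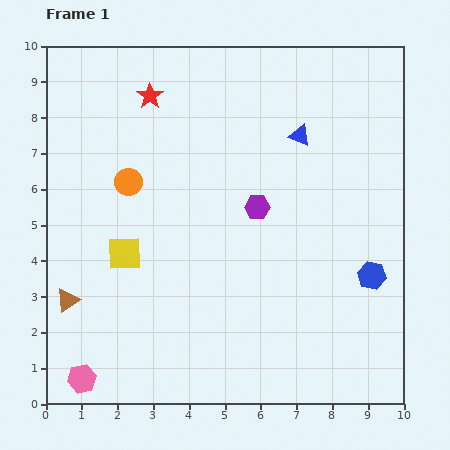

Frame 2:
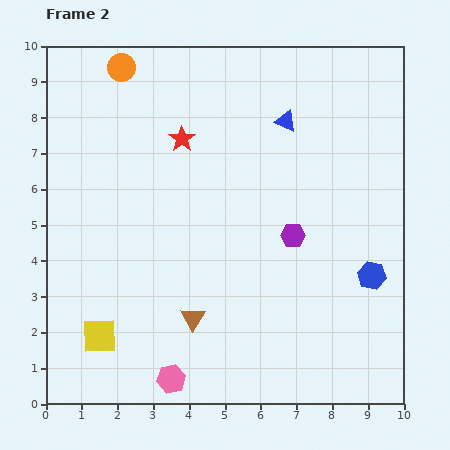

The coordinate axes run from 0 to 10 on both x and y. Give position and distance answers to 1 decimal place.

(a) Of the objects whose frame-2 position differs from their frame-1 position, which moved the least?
the blue triangle

(moved 0.6)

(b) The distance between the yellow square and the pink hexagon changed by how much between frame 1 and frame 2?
-1.4

Distance in frame 1: 3.7. Distance in frame 2: 2.3.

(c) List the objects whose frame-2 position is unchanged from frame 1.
the blue hexagon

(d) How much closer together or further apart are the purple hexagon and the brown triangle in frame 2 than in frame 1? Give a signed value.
-2.3

Distance in frame 1: 5.9. Distance in frame 2: 3.6.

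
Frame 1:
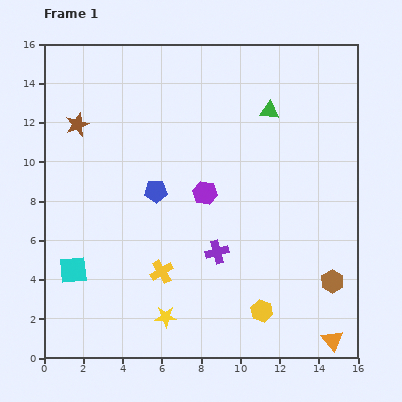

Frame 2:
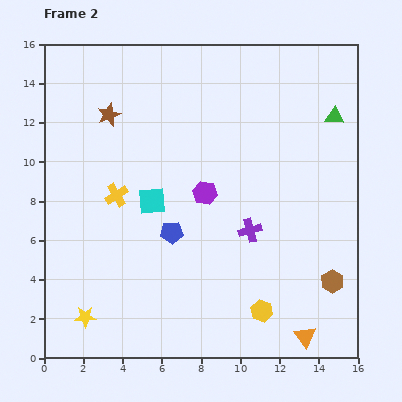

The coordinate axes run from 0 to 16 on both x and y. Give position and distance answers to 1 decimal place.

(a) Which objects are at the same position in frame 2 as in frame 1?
the yellow hexagon, the brown hexagon, the purple hexagon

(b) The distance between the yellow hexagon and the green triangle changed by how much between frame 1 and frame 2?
+0.4

Distance in frame 1: 10.2. Distance in frame 2: 10.6.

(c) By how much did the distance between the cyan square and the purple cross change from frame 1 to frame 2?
-2.2

Distance in frame 1: 7.4. Distance in frame 2: 5.2.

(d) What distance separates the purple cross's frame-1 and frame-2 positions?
2.0

The purple cross moved from (8.8, 5.4) to (10.5, 6.5), a distance of √(1.7² + 1.1²) ≈ 2.0.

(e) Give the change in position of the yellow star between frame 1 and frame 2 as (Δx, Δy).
(-4.1, 0.0)

The yellow star was at (6.2, 2.1) in frame 1 and (2.1, 2.1) in frame 2.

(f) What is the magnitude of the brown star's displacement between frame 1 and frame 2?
1.7

The brown star moved from (1.7, 11.9) to (3.3, 12.4), a distance of √(1.6² + 0.5²) ≈ 1.7.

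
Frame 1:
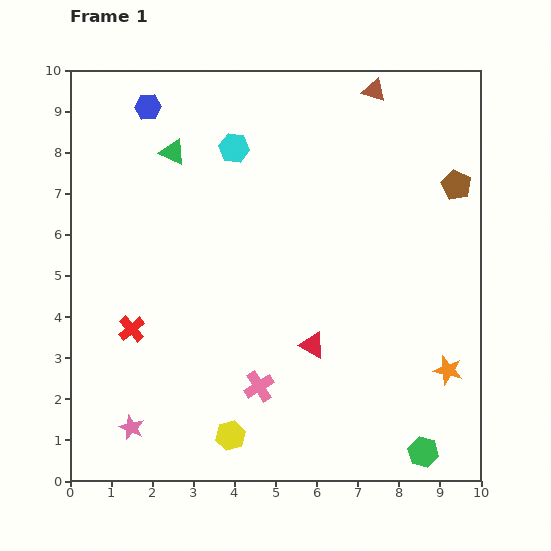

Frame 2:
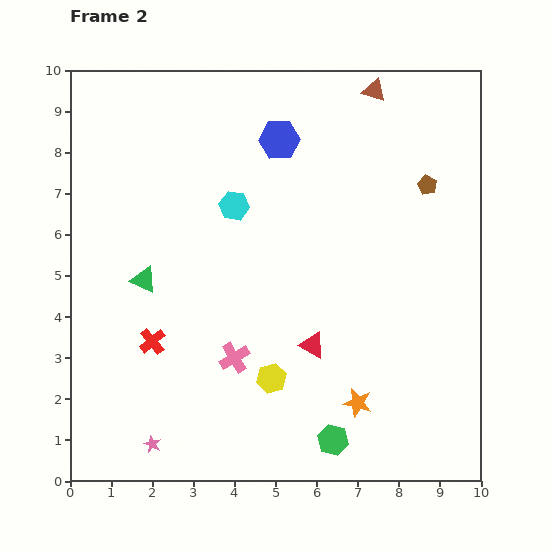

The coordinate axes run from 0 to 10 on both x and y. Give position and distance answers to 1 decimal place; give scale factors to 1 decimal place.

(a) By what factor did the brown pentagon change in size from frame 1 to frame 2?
0.7×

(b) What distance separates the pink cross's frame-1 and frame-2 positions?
0.9

The pink cross moved from (4.6, 2.3) to (4.0, 3.0), a distance of √(0.6² + 0.7²) ≈ 0.9.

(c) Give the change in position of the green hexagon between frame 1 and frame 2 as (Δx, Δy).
(-2.2, 0.3)

The green hexagon was at (8.6, 0.7) in frame 1 and (6.4, 1.0) in frame 2.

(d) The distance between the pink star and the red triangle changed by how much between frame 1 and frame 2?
-0.2

Distance in frame 1: 4.8. Distance in frame 2: 4.6.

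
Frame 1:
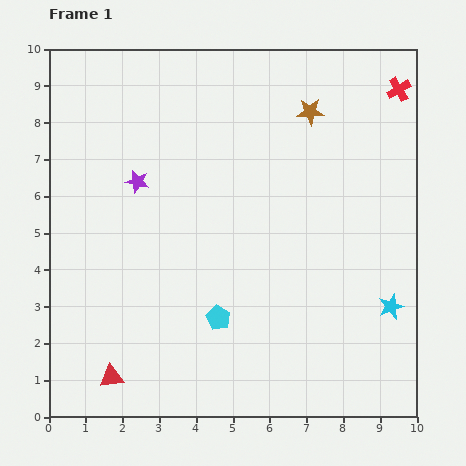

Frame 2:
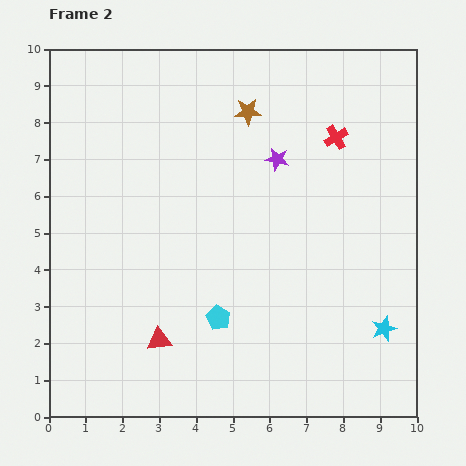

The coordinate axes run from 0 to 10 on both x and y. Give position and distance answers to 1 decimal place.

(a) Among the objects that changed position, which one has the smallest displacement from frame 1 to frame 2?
the cyan star

(moved 0.6)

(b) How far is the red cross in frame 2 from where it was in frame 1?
2.1

The red cross moved from (9.5, 8.9) to (7.8, 7.6), a distance of √(1.7² + 1.3²) ≈ 2.1.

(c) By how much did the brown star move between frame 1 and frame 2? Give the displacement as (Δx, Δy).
(-1.7, 0.0)

The brown star was at (7.1, 8.3) in frame 1 and (5.4, 8.3) in frame 2.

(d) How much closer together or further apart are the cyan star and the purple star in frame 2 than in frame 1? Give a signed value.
-2.3

Distance in frame 1: 7.7. Distance in frame 2: 5.4.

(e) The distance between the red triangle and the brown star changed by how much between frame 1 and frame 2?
-2.4

Distance in frame 1: 9.0. Distance in frame 2: 6.6.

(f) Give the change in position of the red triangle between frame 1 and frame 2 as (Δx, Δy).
(1.3, 1.0)

The red triangle was at (1.7, 1.1) in frame 1 and (3.0, 2.1) in frame 2.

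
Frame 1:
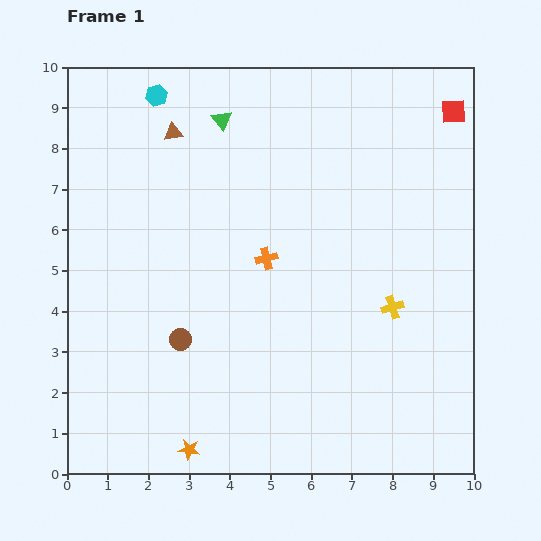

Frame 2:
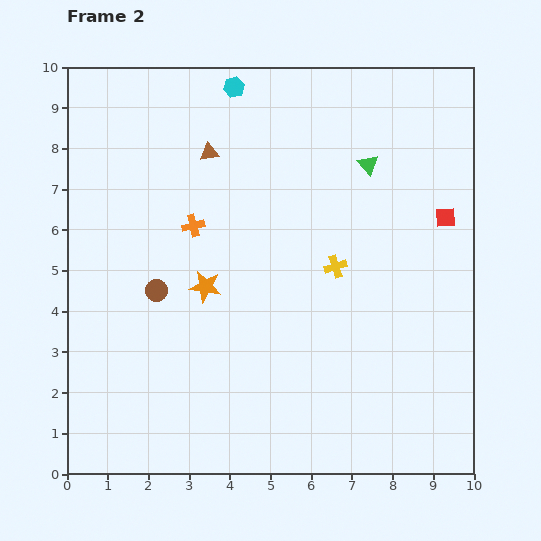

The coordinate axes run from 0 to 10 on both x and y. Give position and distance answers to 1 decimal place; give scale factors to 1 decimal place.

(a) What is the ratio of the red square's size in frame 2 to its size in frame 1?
0.8×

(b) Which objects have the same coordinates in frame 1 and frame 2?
none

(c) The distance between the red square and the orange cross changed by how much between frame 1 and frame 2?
+0.4

Distance in frame 1: 5.8. Distance in frame 2: 6.2.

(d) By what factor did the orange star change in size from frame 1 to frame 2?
1.5×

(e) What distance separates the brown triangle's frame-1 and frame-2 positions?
1.0

The brown triangle moved from (2.6, 8.4) to (3.5, 7.9), a distance of √(0.9² + 0.5²) ≈ 1.0.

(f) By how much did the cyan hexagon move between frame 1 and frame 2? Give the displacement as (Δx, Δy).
(1.9, 0.2)

The cyan hexagon was at (2.2, 9.3) in frame 1 and (4.1, 9.5) in frame 2.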